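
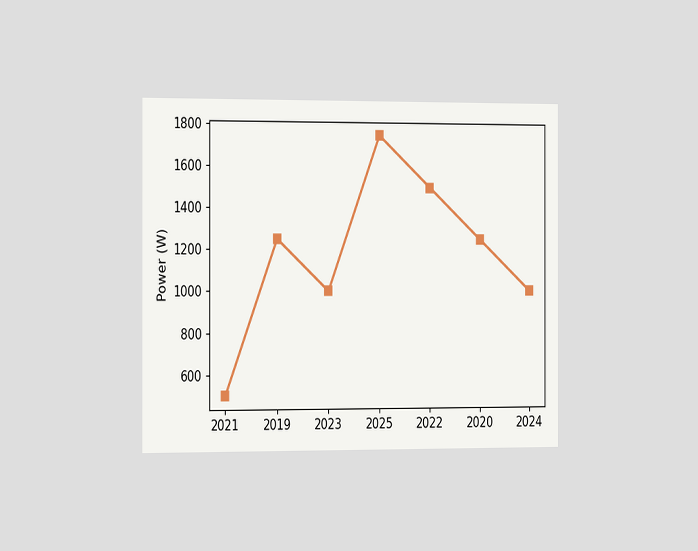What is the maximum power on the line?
The chart is viewed slightly from the left. The highest point is at 2025, and reading across to the y-axis gives 1750W.

1750W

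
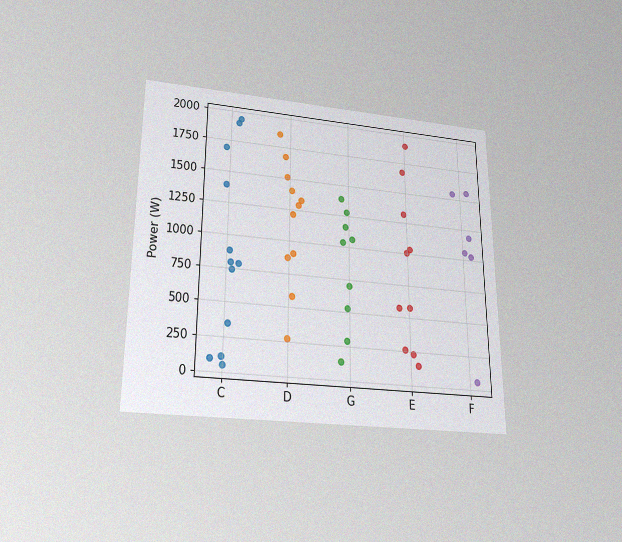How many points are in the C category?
12

The chart is viewed slightly from below, with some photo noise. Counting the markers in the C column gives 12.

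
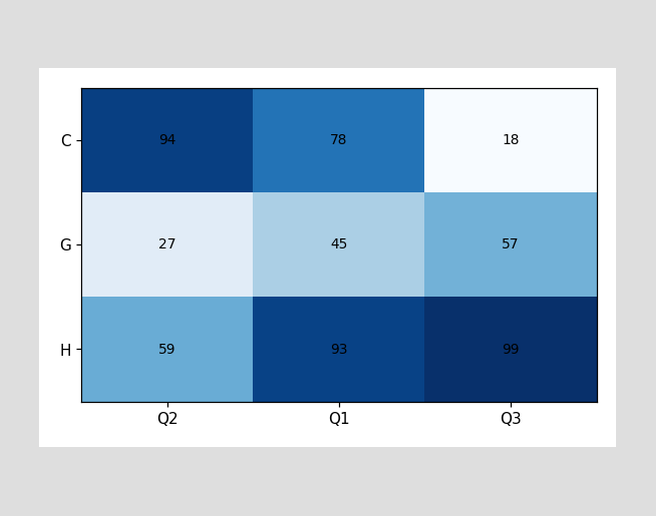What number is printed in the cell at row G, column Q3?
57

The (G, Q3) cell reads 57.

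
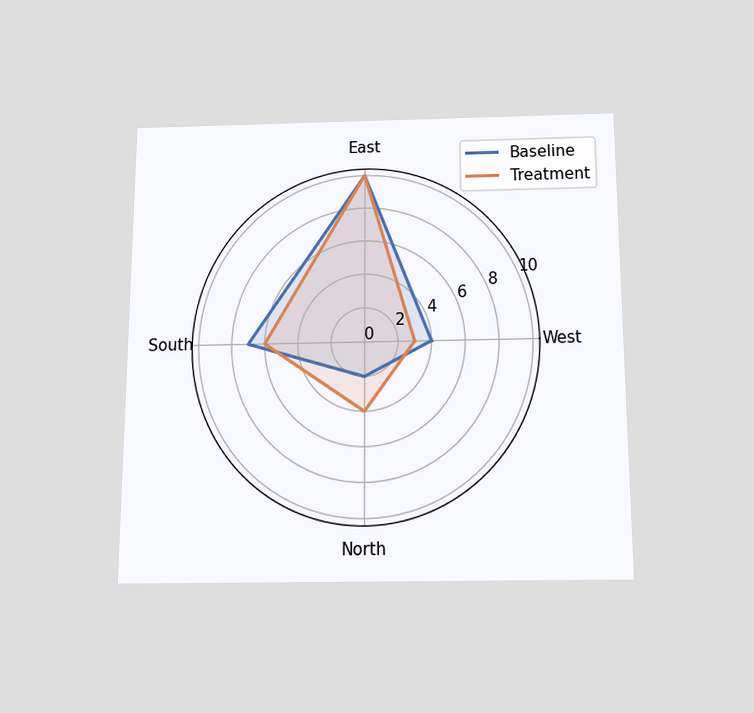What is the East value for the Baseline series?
10

The chart is viewed slightly from below. On the East axis, Baseline reaches 10.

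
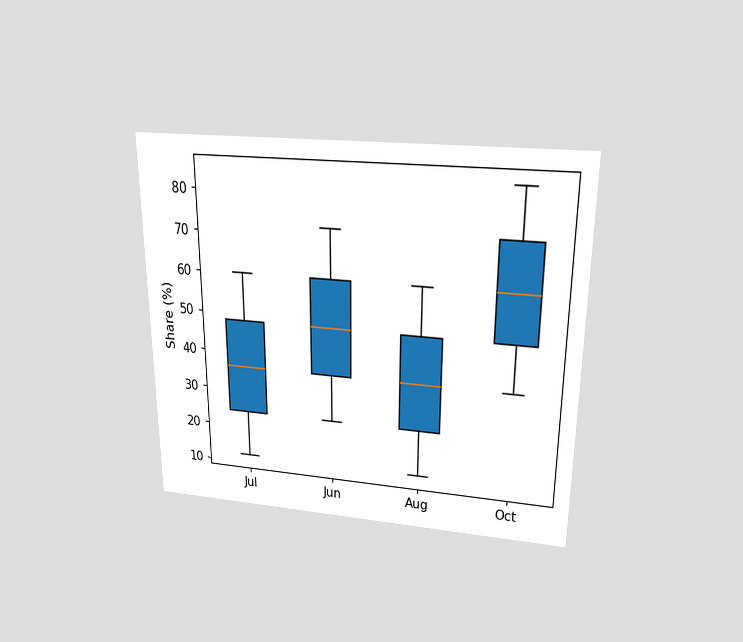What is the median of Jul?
The chart is viewed slightly from above. The median line in the Jul box sits at 36%.

36%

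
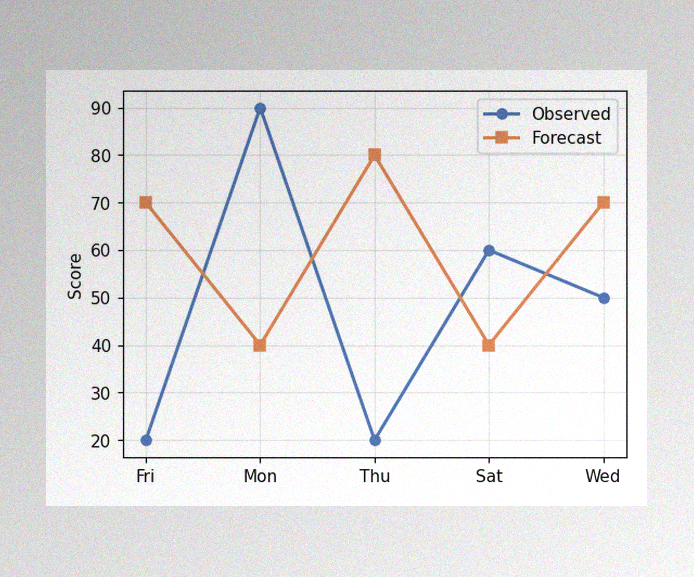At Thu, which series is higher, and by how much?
Forecast, by 60

The image has some photo noise and uneven lighting. At Thu, Forecast sits above the other line by 60.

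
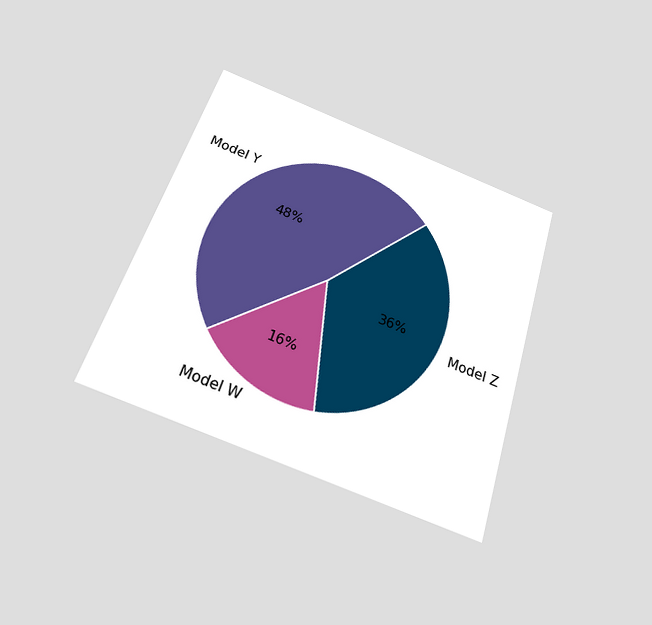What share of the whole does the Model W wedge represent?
The chart is tilted about 18° clockwise and viewed slightly from below. The Model W slice takes up 16% of the pie.

16%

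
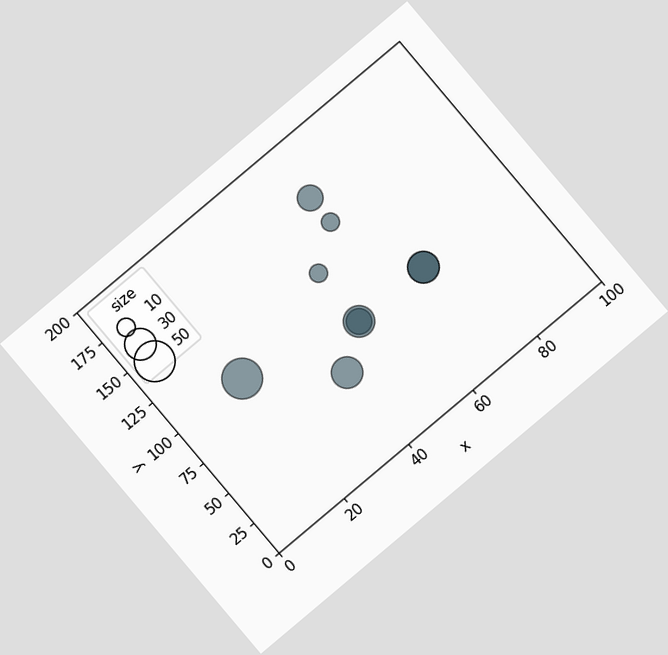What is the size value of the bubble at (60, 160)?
20

The chart is tilted about 40° counter-clockwise. Matching the bubble at (60, 160) against the size legend gives 20.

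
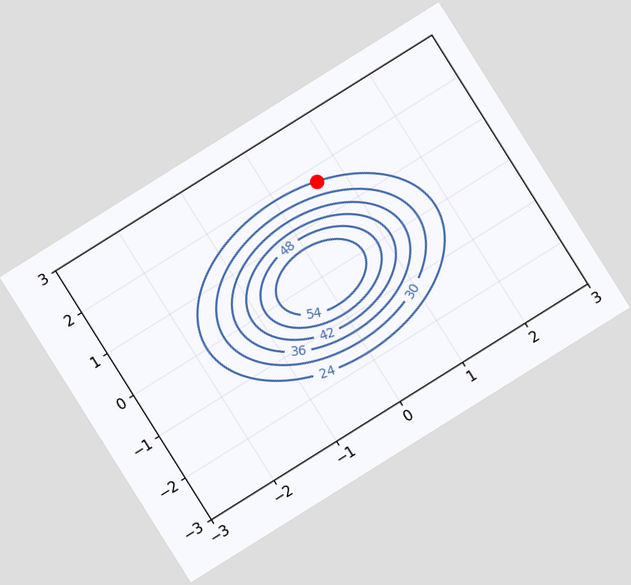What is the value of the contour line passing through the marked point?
The chart is tilted about 32° counter-clockwise. The marked point sits on the contour labelled 24.

24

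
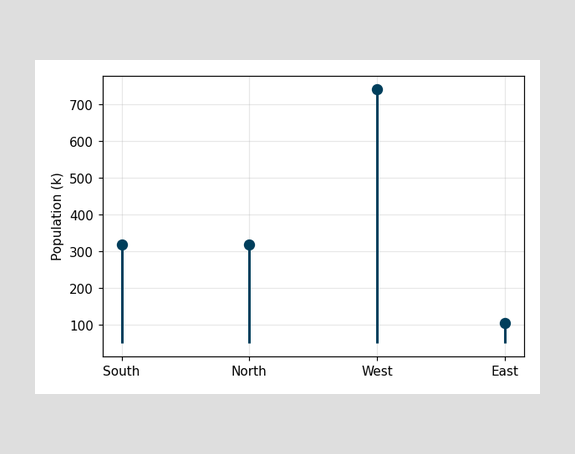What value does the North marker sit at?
318k

The North marker sits at 318k.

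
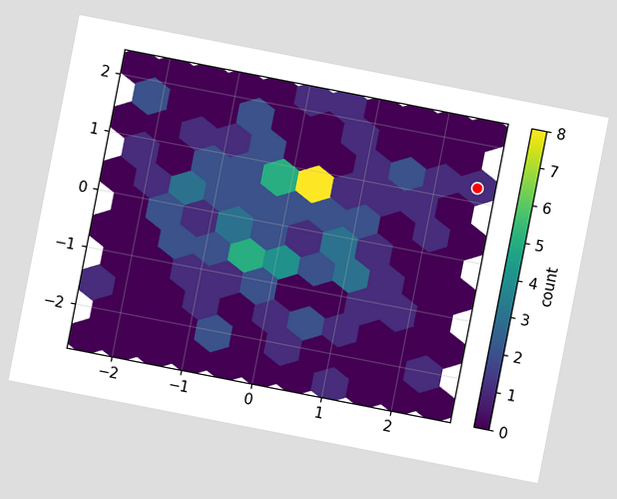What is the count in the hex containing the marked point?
The chart is tilted about 11° clockwise. The marked hex reads 1 on the colorbar.

1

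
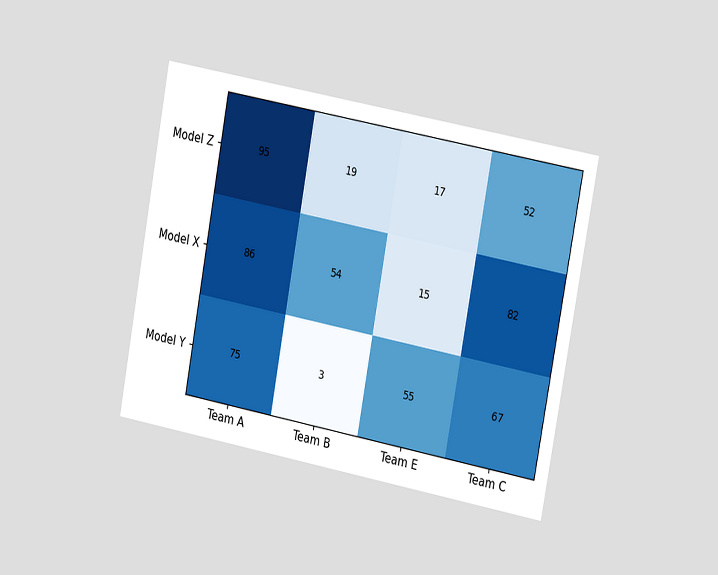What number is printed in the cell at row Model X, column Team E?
15

The chart is tilted about 11° clockwise and viewed at a slight angle. The (Model X, Team E) cell reads 15.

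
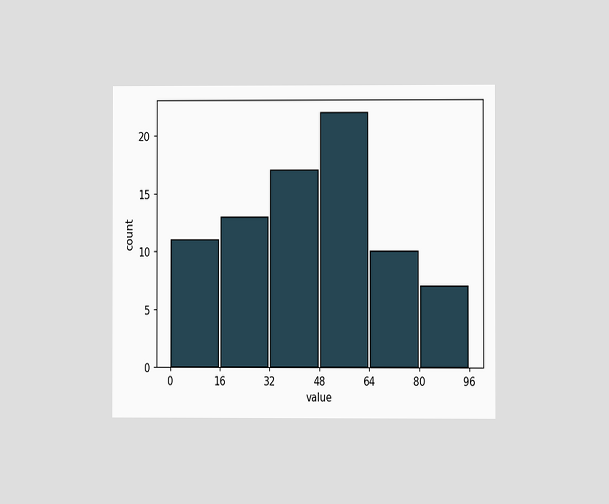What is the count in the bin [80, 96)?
7

The chart is viewed at a slight angle. The [80, 96) bin has height 7.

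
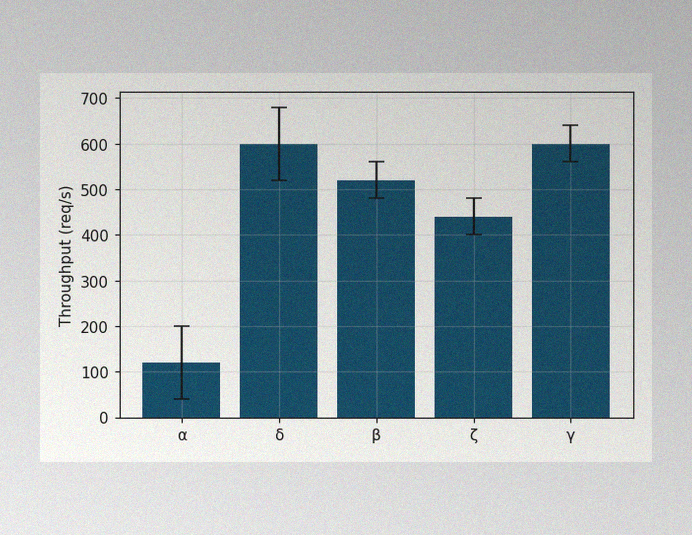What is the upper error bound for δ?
The image has some photo noise and uneven lighting. The δ bar's upper whisker reaches 680req/s.

680req/s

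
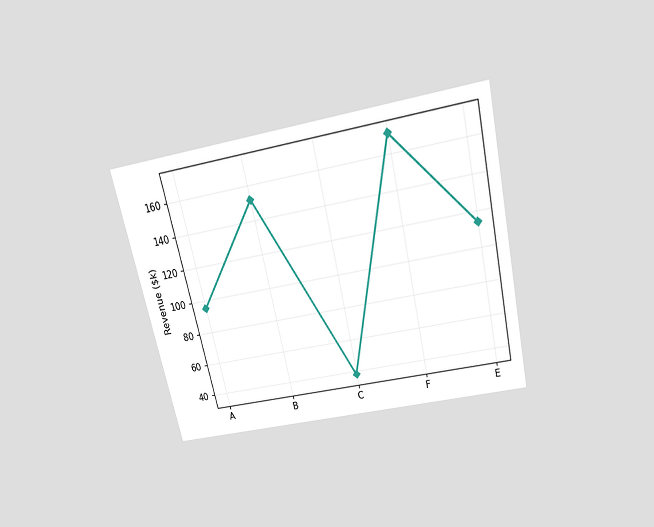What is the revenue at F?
The chart is tilted about 13° counter-clockwise and viewed slightly from above. At F, the line is at $171k.

$171k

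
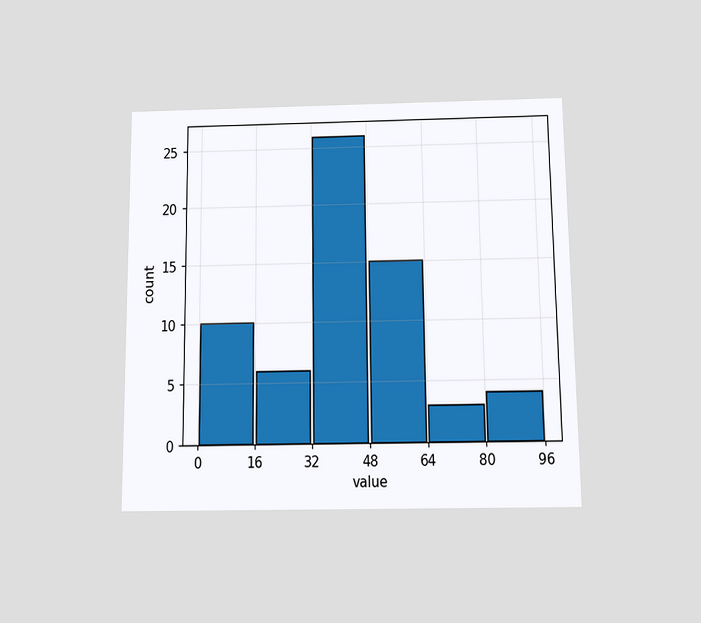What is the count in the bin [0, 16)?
10

The chart is viewed slightly from below. The [0, 16) bin has height 10.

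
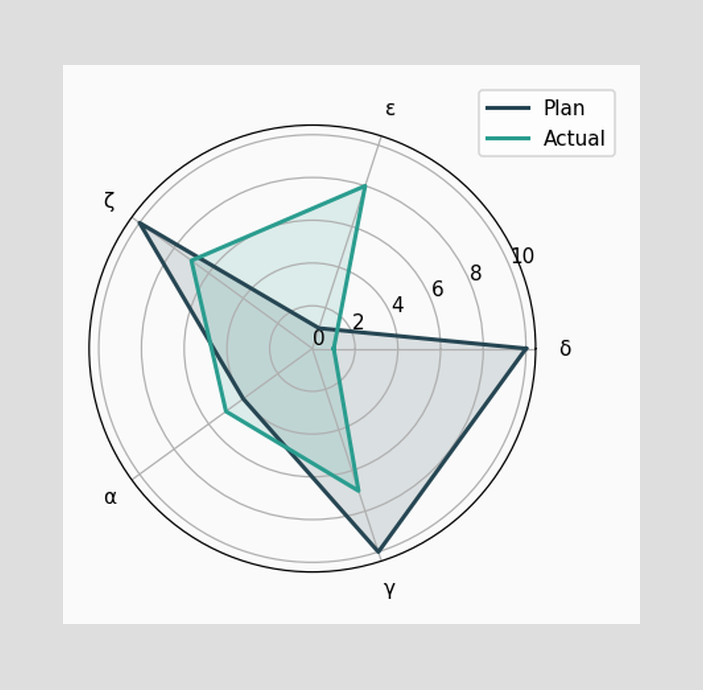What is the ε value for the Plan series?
On the ε axis, Plan reaches 1.

1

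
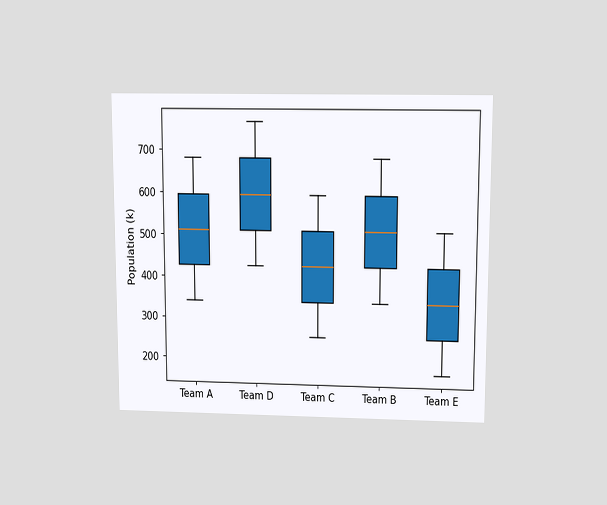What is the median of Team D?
595k

The chart is viewed slightly from above. The median line in the Team D box sits at 595k.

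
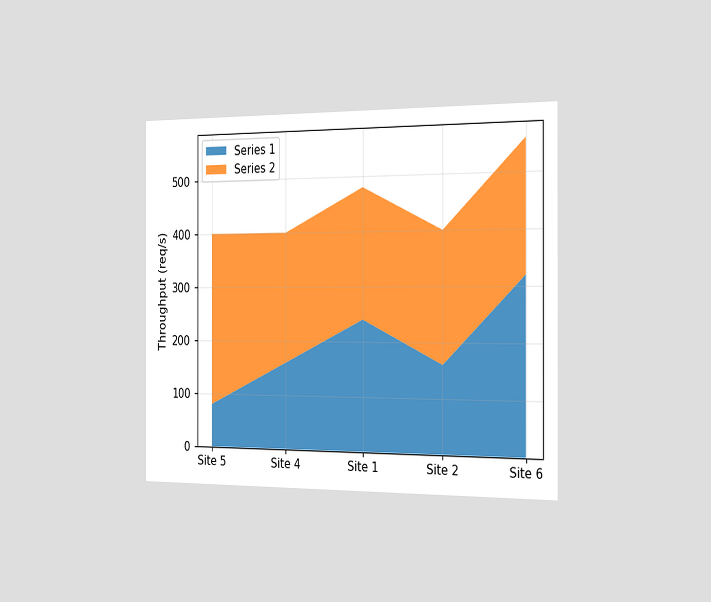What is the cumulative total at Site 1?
The chart is viewed slightly from the right. The stacked total at Site 1 reaches 480req/s.

480req/s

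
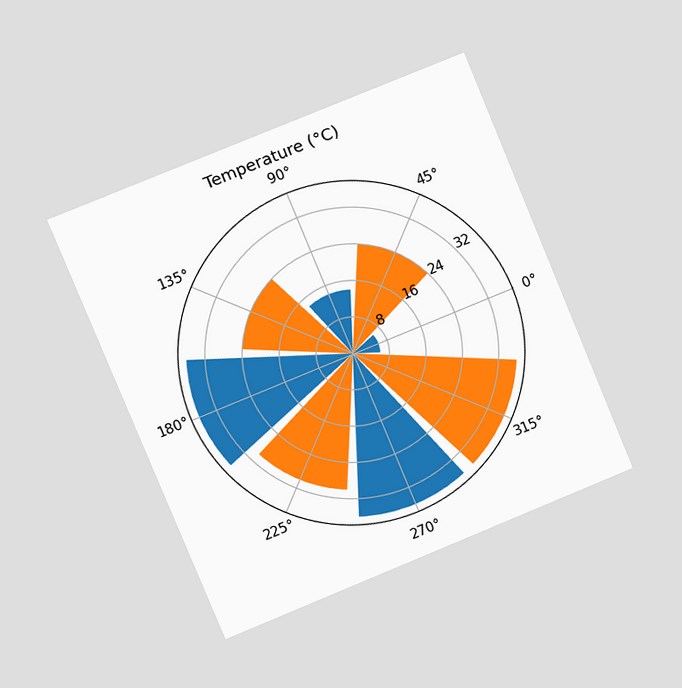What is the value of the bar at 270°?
The chart is tilted about 22° counter-clockwise and viewed at a slight angle. The bar at 270° reaches 36°C on the radial axis.

36°C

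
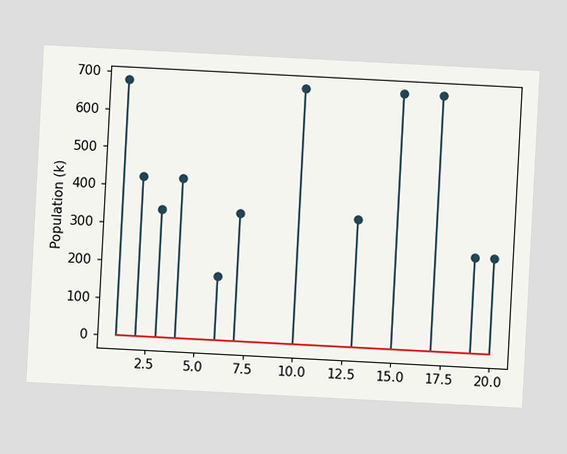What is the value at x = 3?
The chart is tilted about 3° clockwise. The stem at x=3 reaches 340k.

340k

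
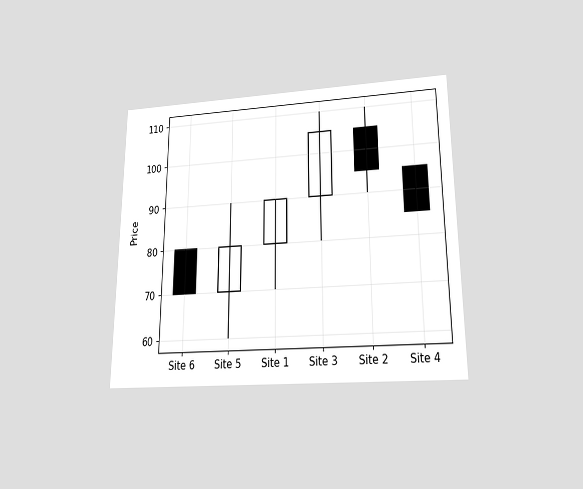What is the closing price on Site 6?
The chart is viewed slightly from below. The Site 6 candle closes at 70.

70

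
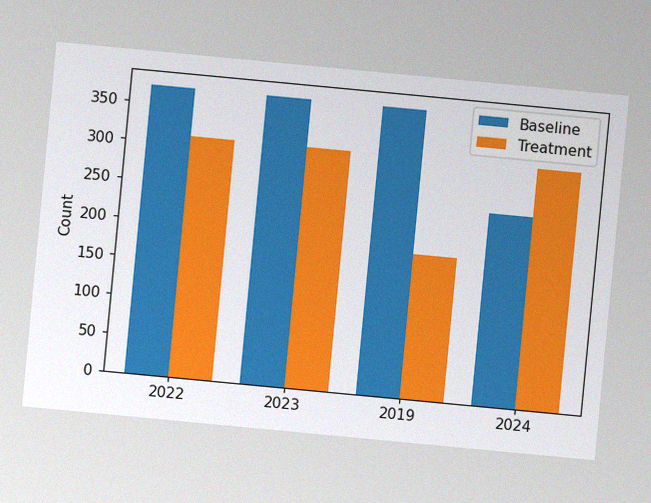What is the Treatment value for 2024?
The chart is tilted about 5° clockwise, with some photo noise. The Treatment bar at 2024 reaches 310 on the y-axis.

310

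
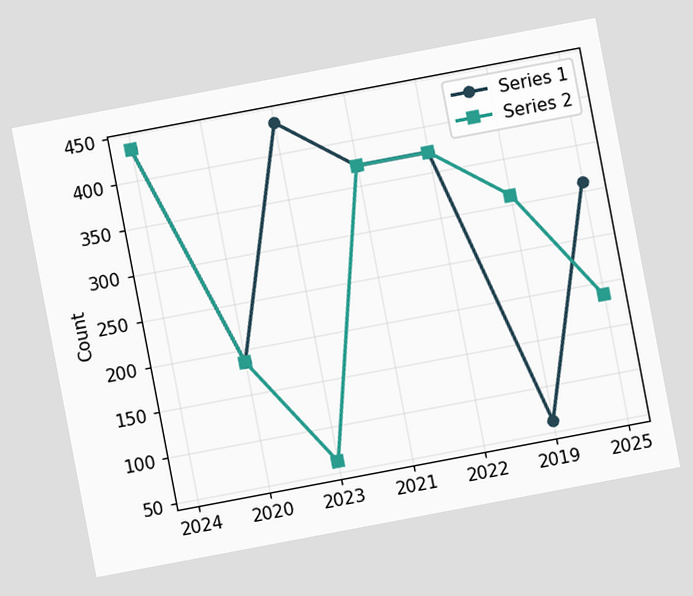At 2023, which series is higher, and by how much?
Series 1, by 372

The chart is tilted about 11° counter-clockwise. At 2023, Series 1 sits above the other line by 372.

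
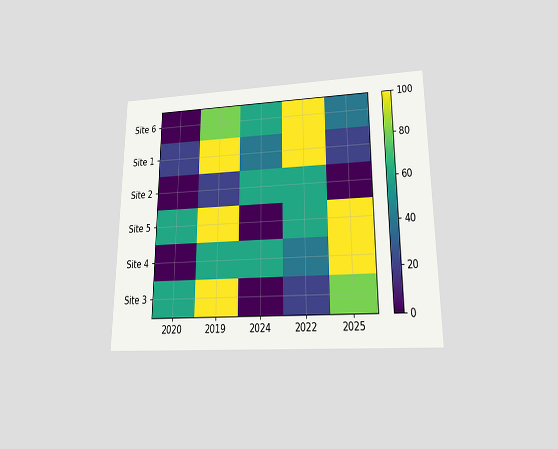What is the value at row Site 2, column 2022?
60

The chart is viewed at a slight angle. Matching cell (Site 2, 2022) against the colorbar gives 60.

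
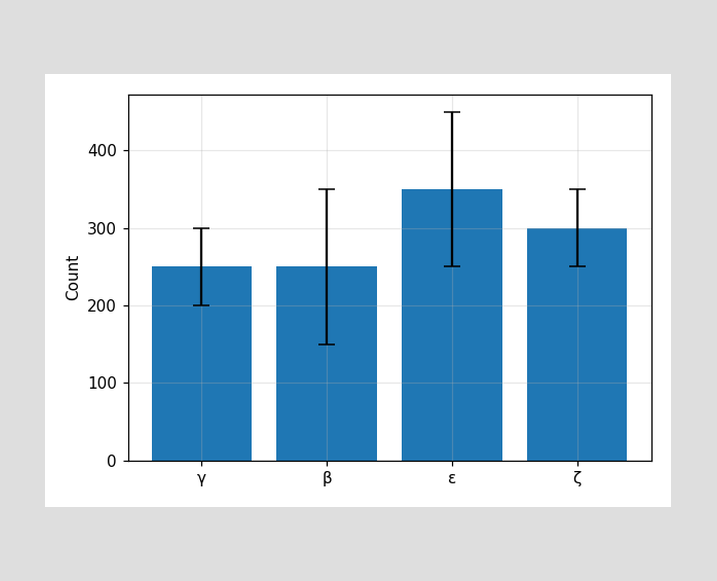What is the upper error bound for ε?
450

The ε bar's upper whisker reaches 450.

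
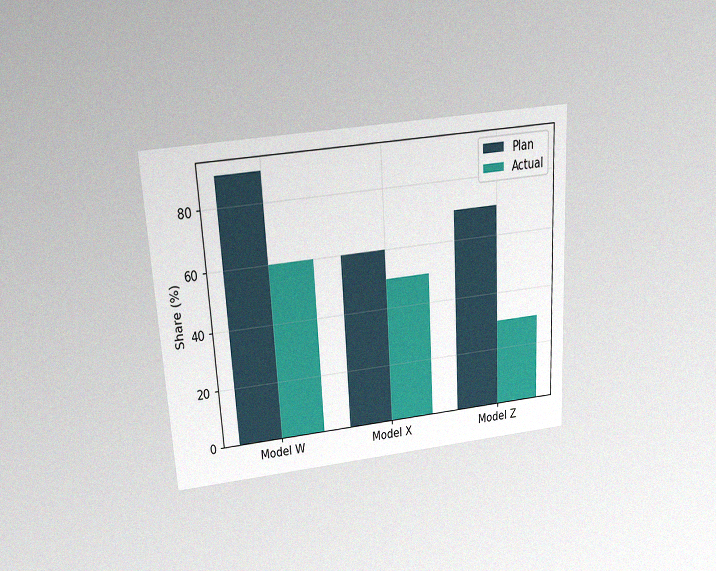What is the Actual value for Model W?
60%

The chart is tilted about 3° counter-clockwise and viewed slightly from above, with some photo noise. The Actual bar at Model W reaches 60% on the y-axis.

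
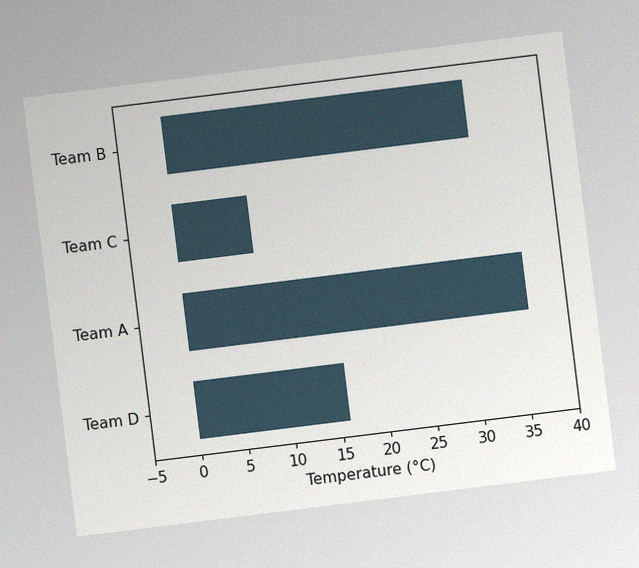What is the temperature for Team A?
36°C

The chart is tilted about 7° counter-clockwise, with some photo noise. Reading along the chart's x-axis, the Team A bar reaches 36°C.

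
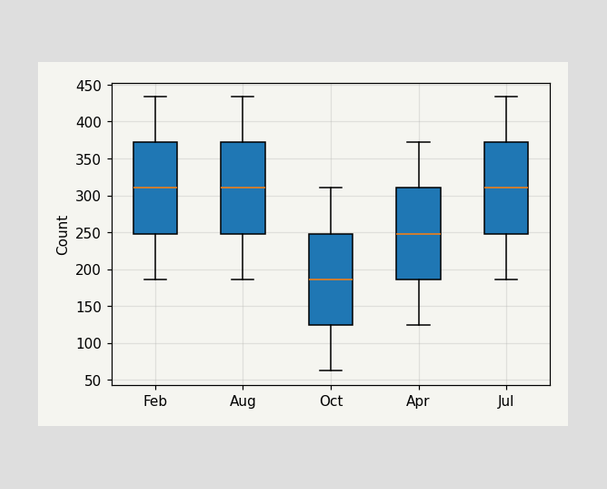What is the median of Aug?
310

The median line in the Aug box sits at 310.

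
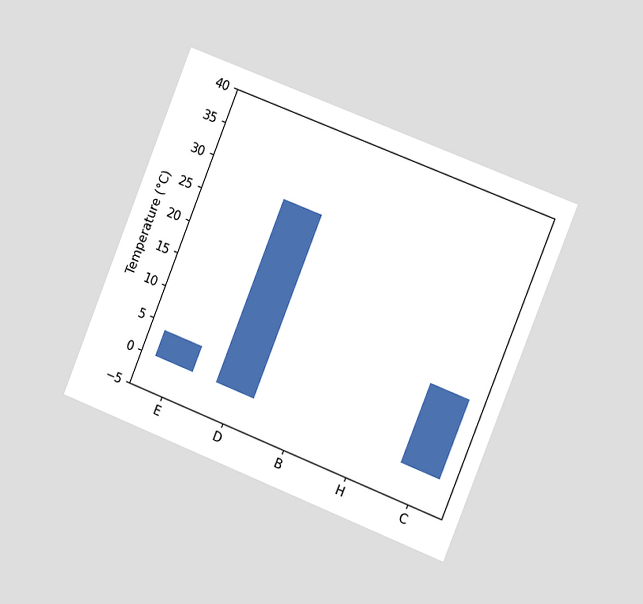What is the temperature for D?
28°C

The chart is tilted about 22° clockwise and viewed slightly from the right. Reading along the chart's y-axis, the D bar reaches 28°C.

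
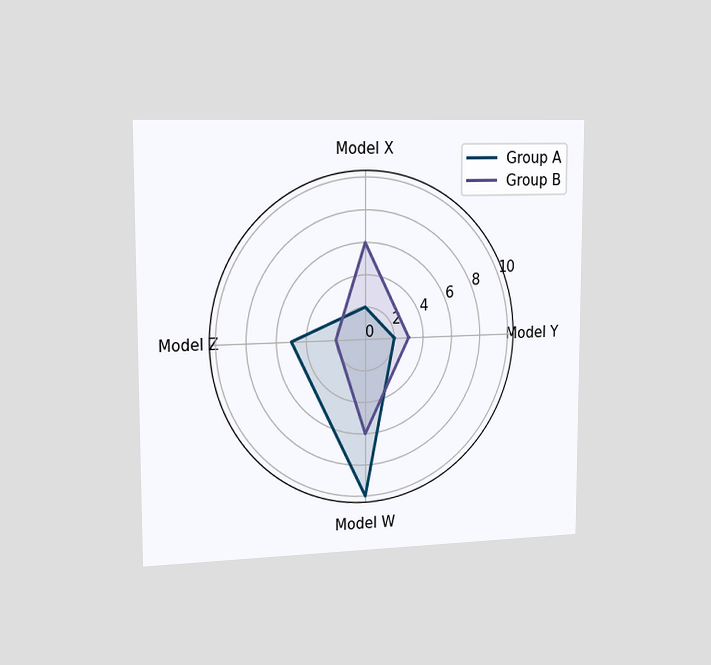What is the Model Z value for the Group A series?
5

The chart is viewed slightly from the left. On the Model Z axis, Group A reaches 5.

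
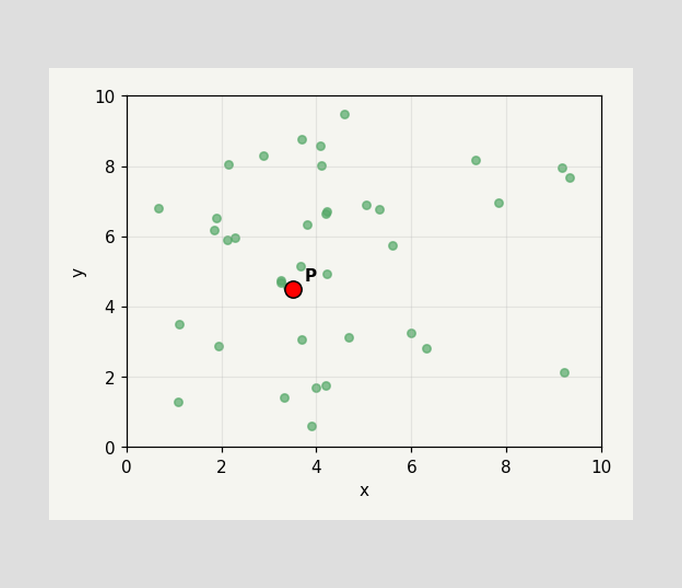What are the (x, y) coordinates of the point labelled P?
Following the gridlines from P to each axis, P sits at (3.5, 4.5).

(3.5, 4.5)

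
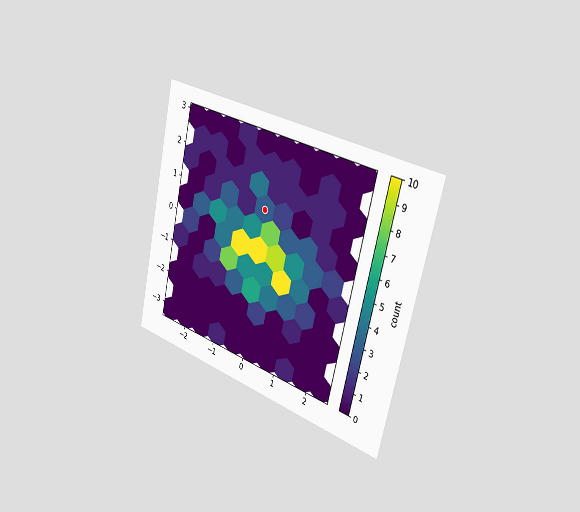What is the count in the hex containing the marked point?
3

The chart is tilted about 13° clockwise and viewed slightly from the right. The marked hex reads 3 on the colorbar.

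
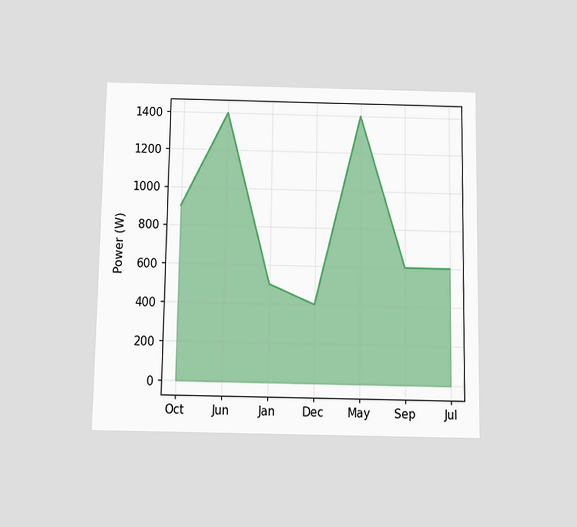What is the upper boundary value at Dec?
The chart is viewed slightly from below. At Dec the upper boundary is at 400W.

400W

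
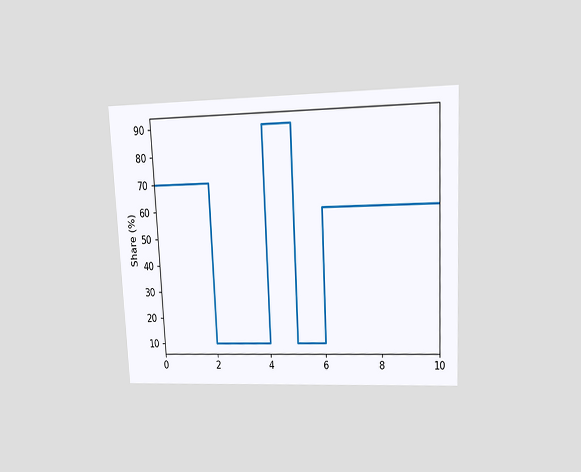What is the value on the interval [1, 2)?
70%

The chart is tilted about 3° counter-clockwise and viewed at a slight angle. On [1, 2) the step sits at 70%.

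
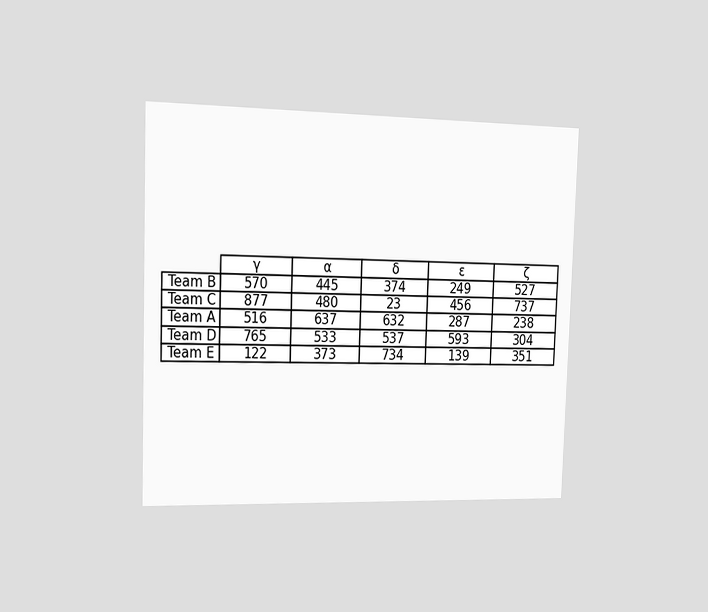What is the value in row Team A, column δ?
The chart is viewed slightly from the left. The (Team A, δ) cell reads 632.

632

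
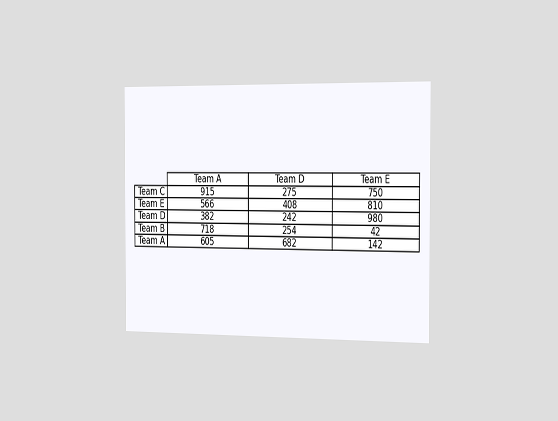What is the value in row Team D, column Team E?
The chart is viewed slightly from the right. The (Team D, Team E) cell reads 980.

980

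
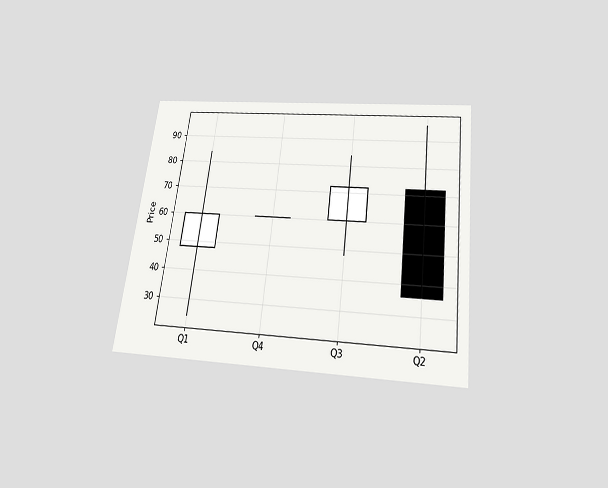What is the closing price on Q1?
The chart is tilted about 7° clockwise and viewed slightly from below. The Q1 candle closes at 60.

60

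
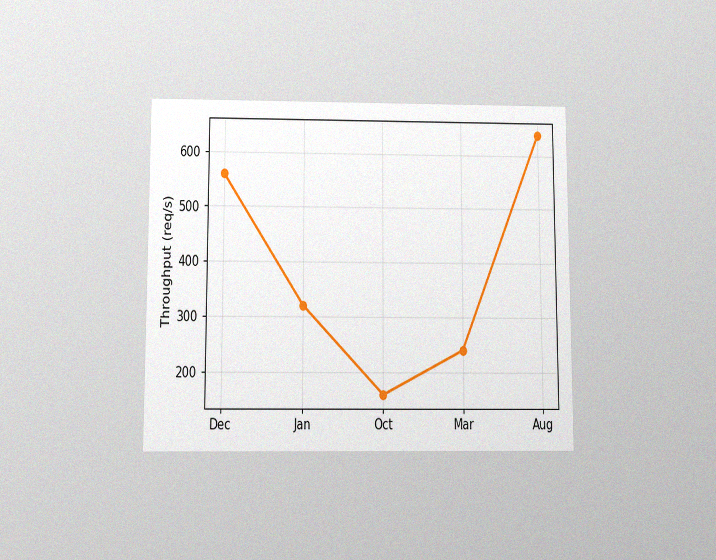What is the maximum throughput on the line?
640req/s

The chart is viewed slightly from below, with some photo noise. The highest point is at Aug, and reading across to the y-axis gives 640req/s.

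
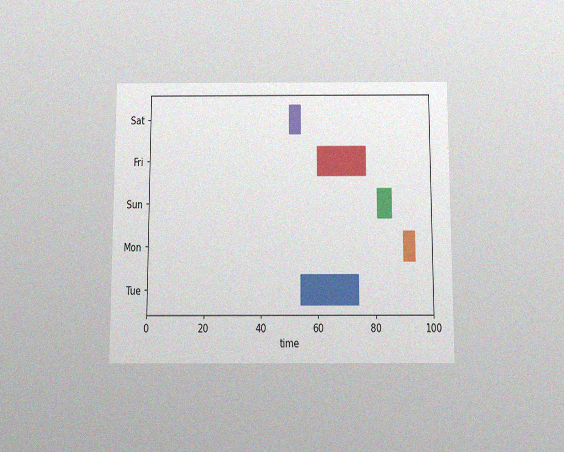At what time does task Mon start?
The chart is viewed slightly from below, with some photo noise. The Mon bar begins at t=90.

90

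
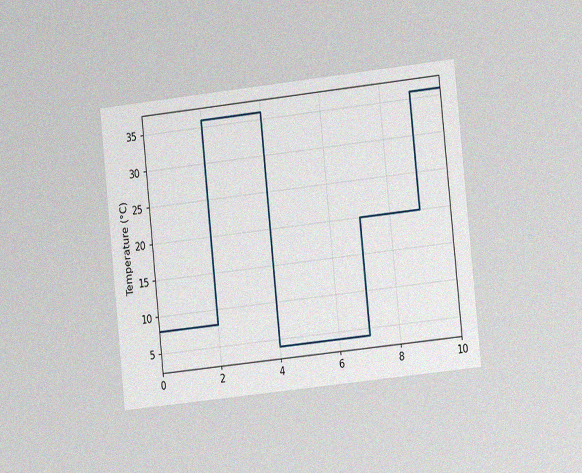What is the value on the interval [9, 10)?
The chart is tilted about 6° counter-clockwise and viewed slightly from the right, with some photo noise. On [9, 10) the step sits at 36°C.

36°C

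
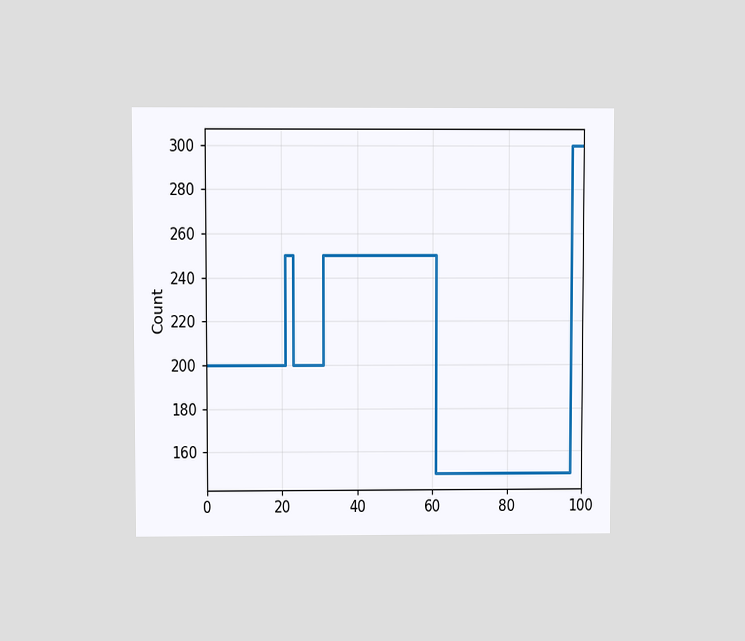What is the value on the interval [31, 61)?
The chart is viewed at a slight angle. On [31, 61) the step sits at 250.

250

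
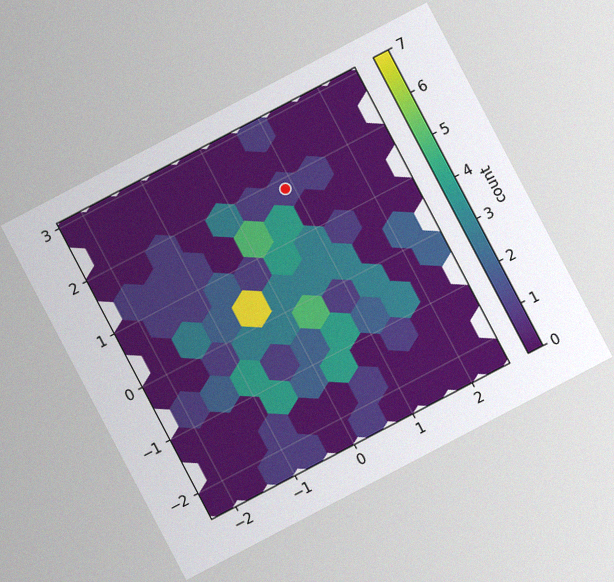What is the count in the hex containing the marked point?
The chart is tilted about 28° counter-clockwise, with some photo noise. The marked hex reads 1 on the colorbar.

1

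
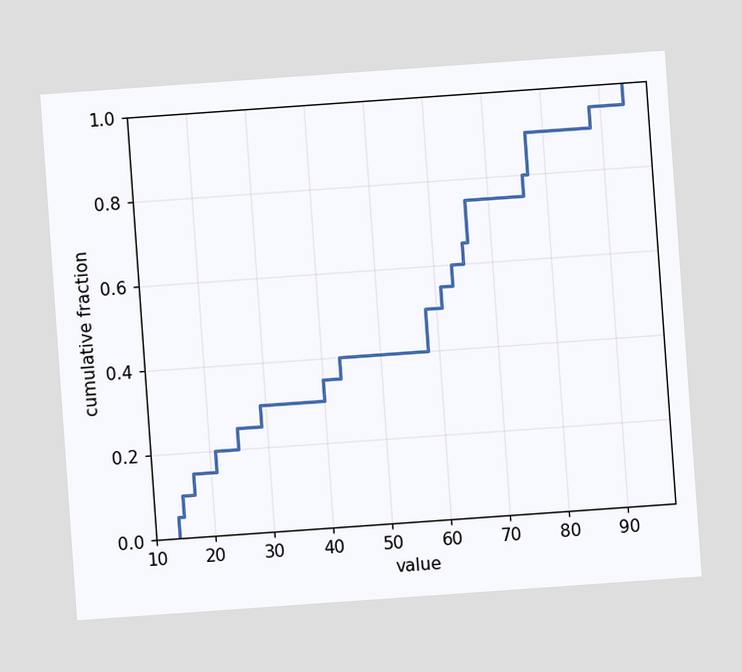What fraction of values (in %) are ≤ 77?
The chart is tilted about 4° counter-clockwise. At x=77 the ECDF step is at 90%.

90%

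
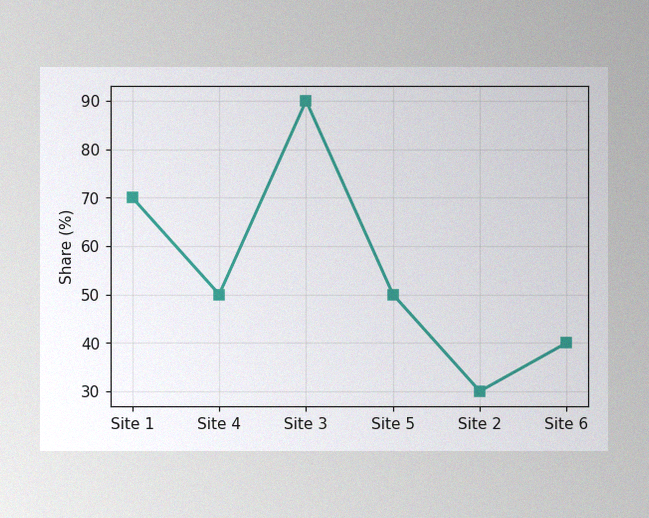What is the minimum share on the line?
30%

The image has some photo noise and uneven lighting. The lowest point is at Site 2, and reading across to the y-axis gives 30%.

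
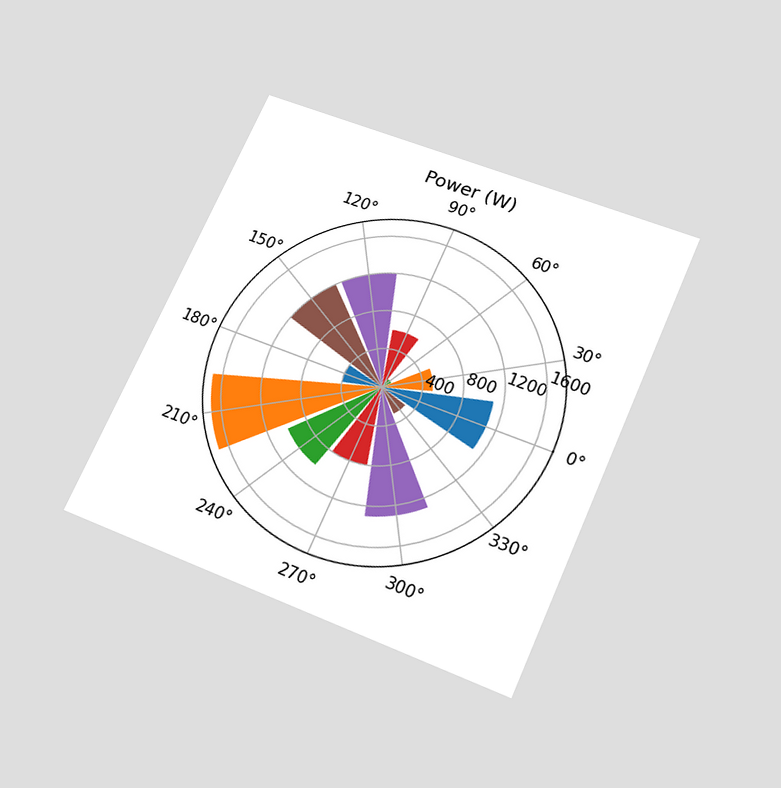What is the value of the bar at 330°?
300W

The chart is tilted about 24° clockwise and viewed slightly from below. The bar at 330° reaches 300W on the radial axis.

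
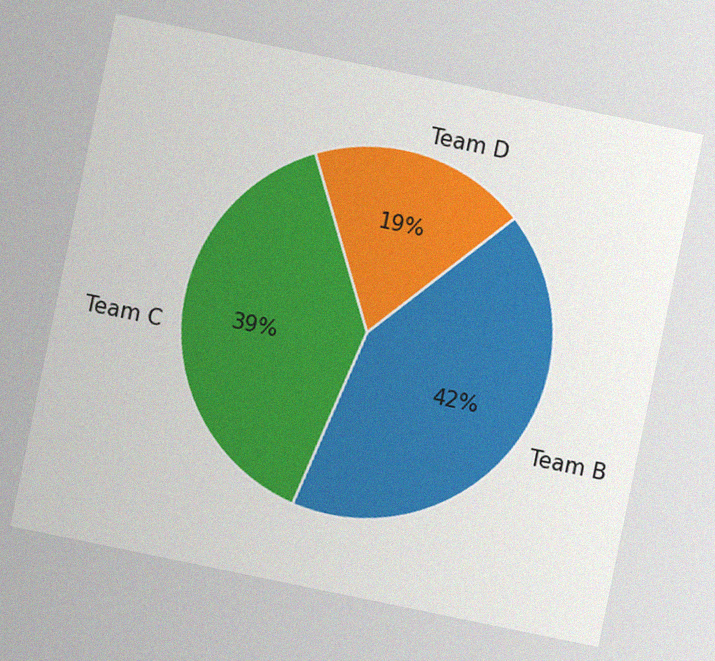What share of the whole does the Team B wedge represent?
The chart is tilted about 12° clockwise, with some photo noise. The Team B slice takes up 42% of the pie.

42%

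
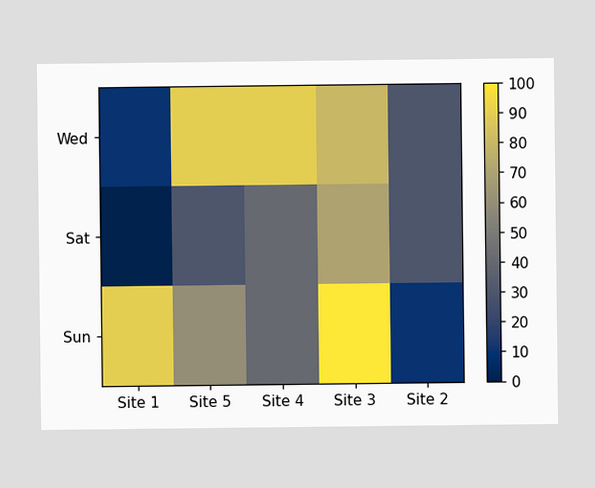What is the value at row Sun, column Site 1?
90

Matching cell (Sun, Site 1) against the colorbar gives 90.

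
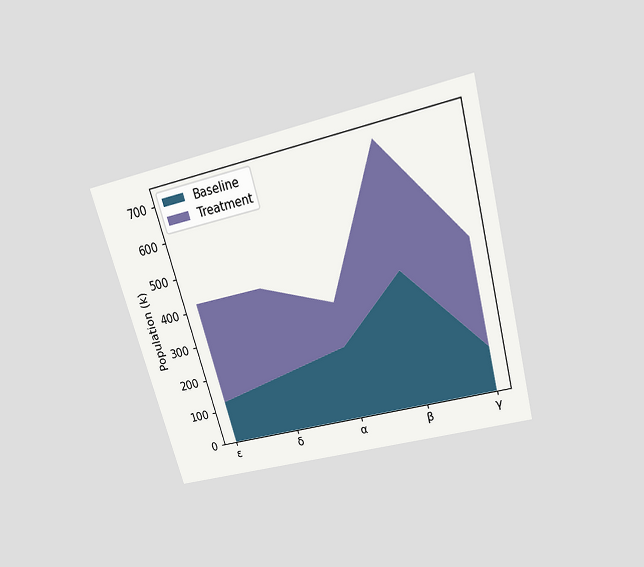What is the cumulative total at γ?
420k

The chart is tilted about 15° counter-clockwise and viewed slightly from above. The stacked total at γ reaches 420k.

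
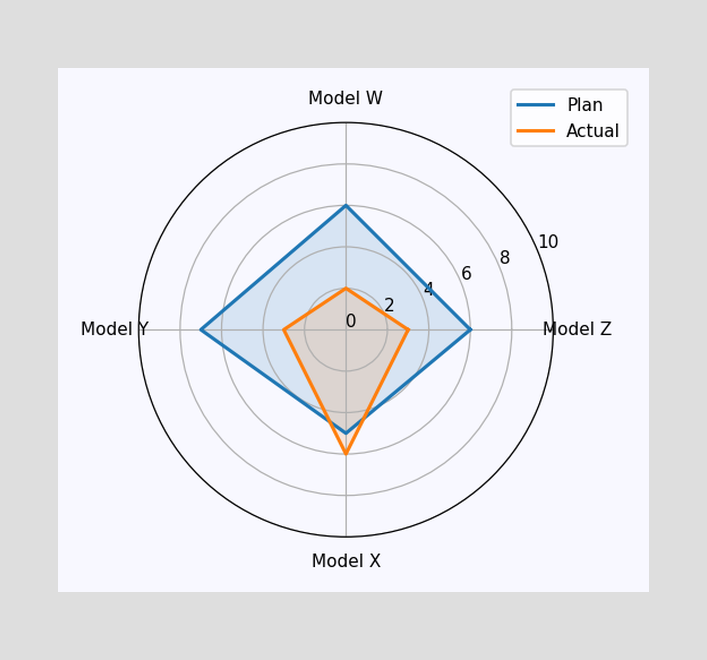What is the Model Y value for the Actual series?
3

On the Model Y axis, Actual reaches 3.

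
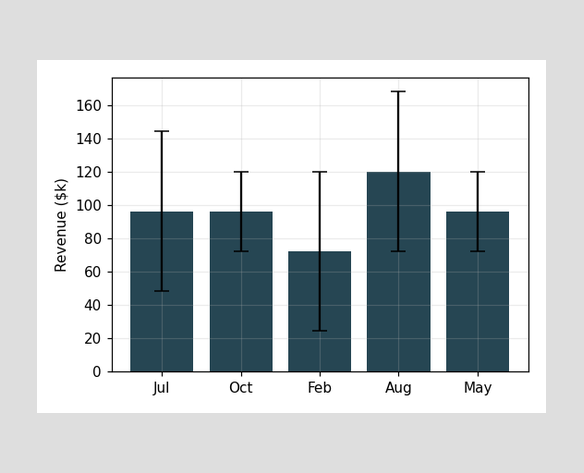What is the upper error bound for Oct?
$120k

The Oct bar's upper whisker reaches $120k.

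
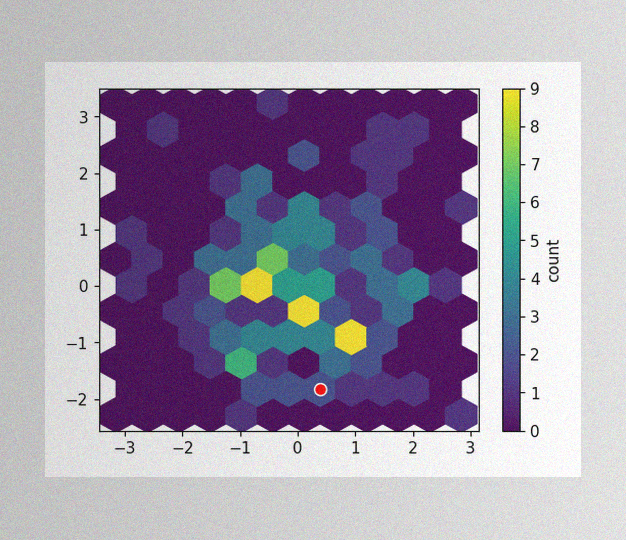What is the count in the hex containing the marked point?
2

The image has some photo noise and uneven lighting. The marked hex reads 2 on the colorbar.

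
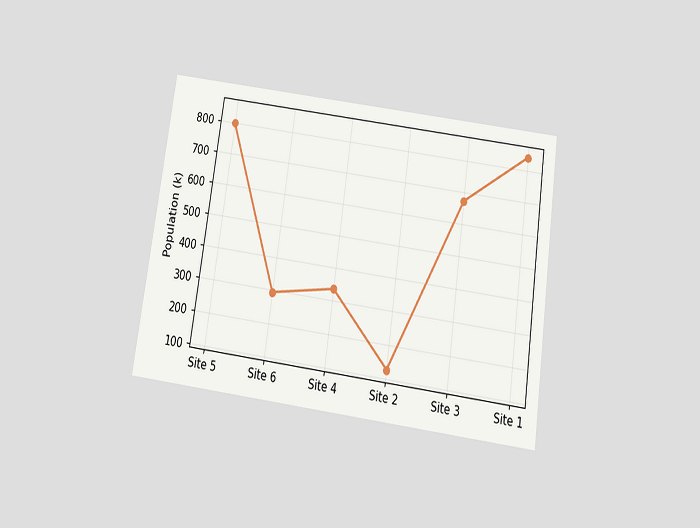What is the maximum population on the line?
The chart is tilted about 8° clockwise and viewed slightly from below. The highest point is at Site 1, and reading across to the y-axis gives 840k.

840k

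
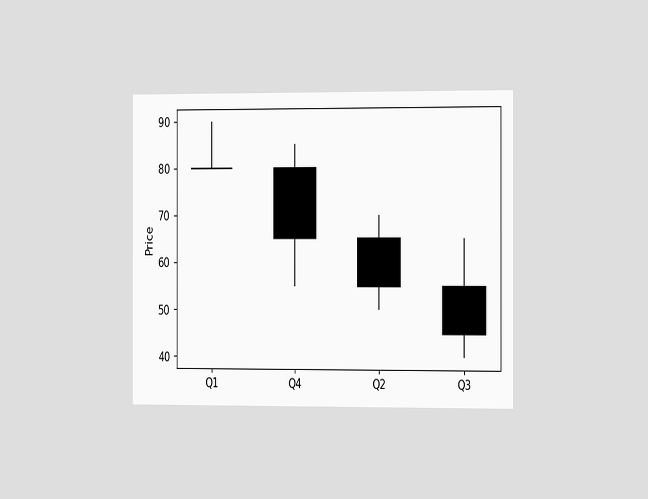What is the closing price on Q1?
80

The chart is viewed slightly from the right. The Q1 candle closes at 80.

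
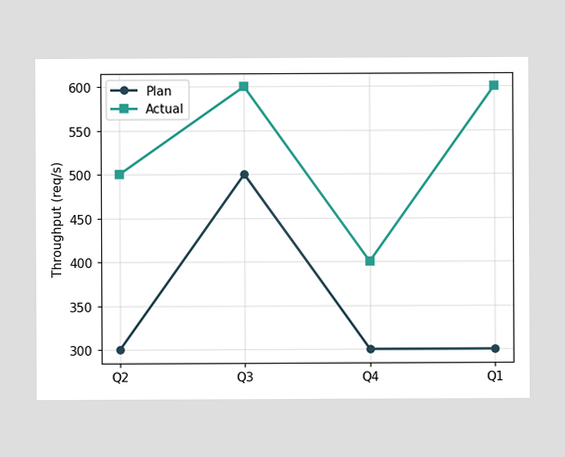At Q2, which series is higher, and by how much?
Actual, by 200req/s

At Q2, Actual sits above the other line by 200req/s.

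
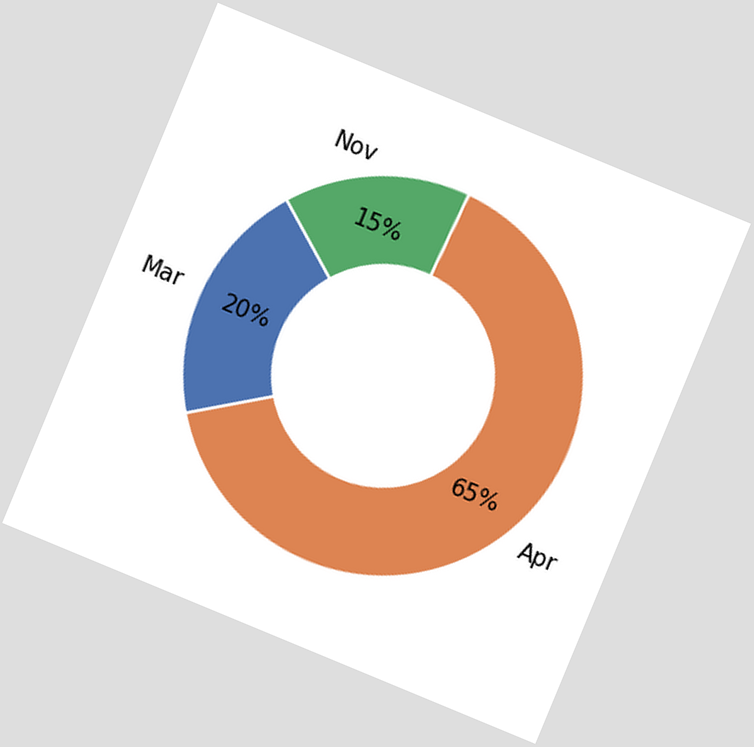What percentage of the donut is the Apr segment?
65%

The chart is tilted about 23° clockwise. The Apr segment takes up 65% of the ring.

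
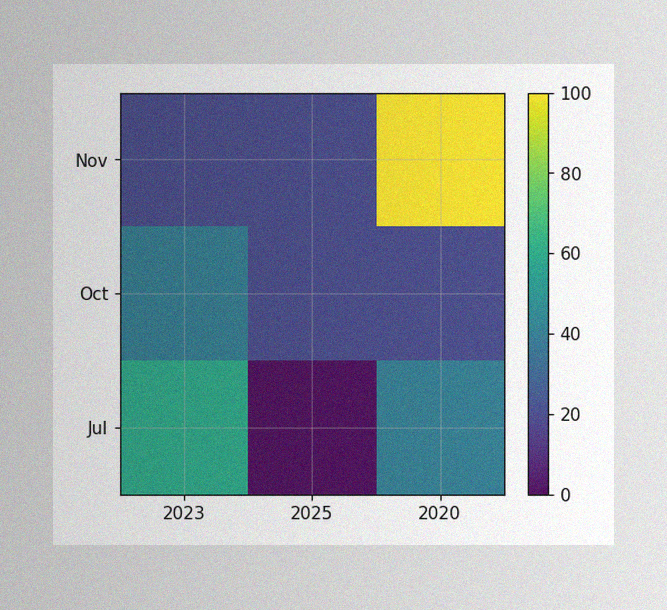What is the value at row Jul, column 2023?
60

The image has some photo noise and uneven lighting. Matching cell (Jul, 2023) against the colorbar gives 60.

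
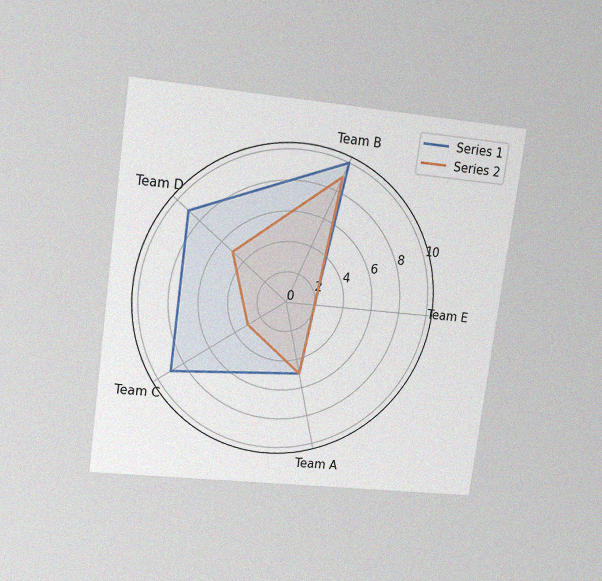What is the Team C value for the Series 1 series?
9

The chart is tilted about 8° clockwise and viewed at a slight angle, with some photo noise. On the Team C axis, Series 1 reaches 9.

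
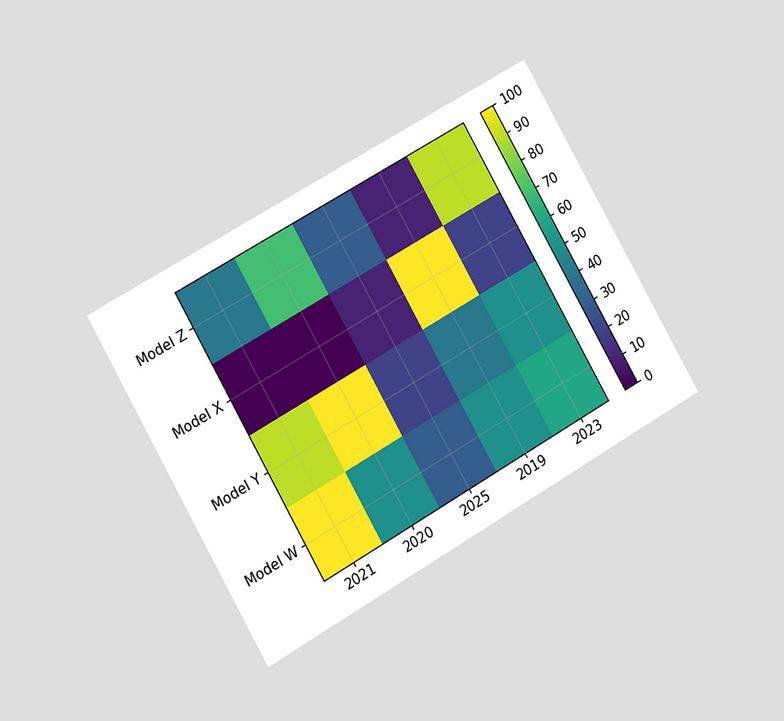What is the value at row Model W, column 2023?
60

The chart is tilted about 30° counter-clockwise and viewed at a slight angle. Matching cell (Model W, 2023) against the colorbar gives 60.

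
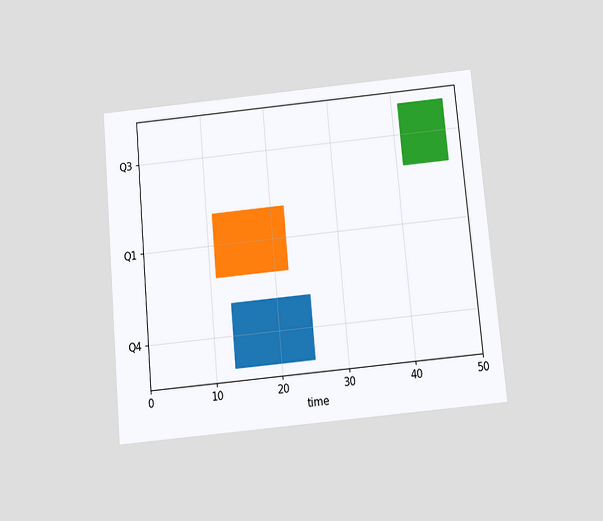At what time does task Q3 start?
The chart is tilted about 5° counter-clockwise and viewed slightly from below. The Q3 bar begins at t=41.

41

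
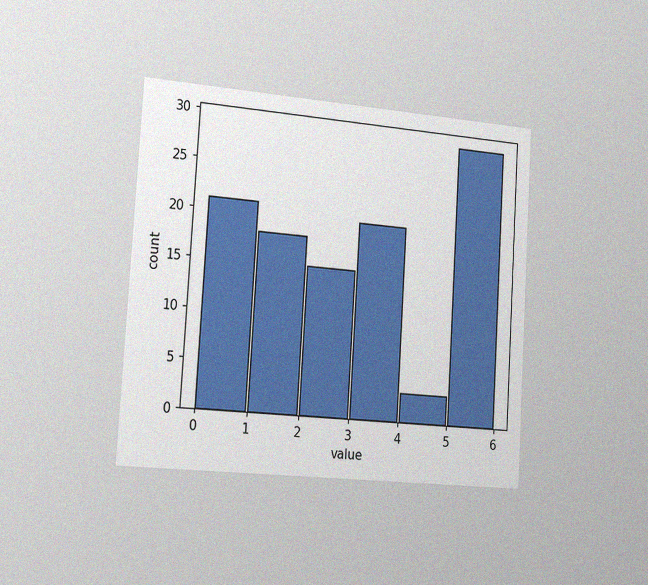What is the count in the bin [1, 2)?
The chart is tilted about 4° clockwise and viewed slightly from the left, with some photo noise. The [1, 2) bin has height 18.

18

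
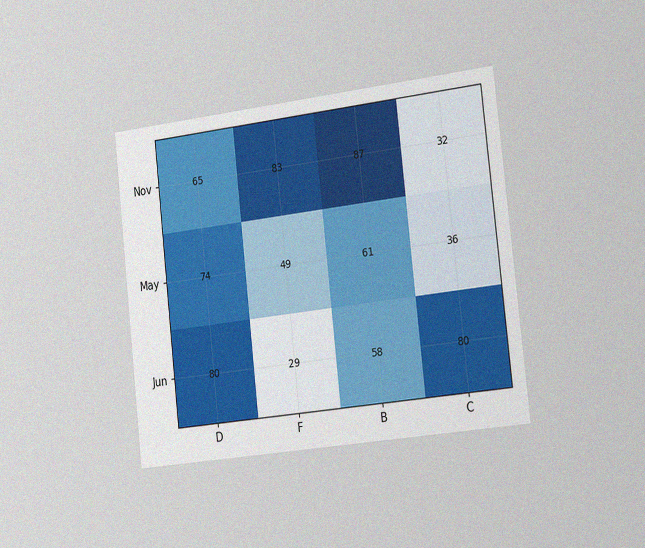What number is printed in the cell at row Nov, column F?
The chart is tilted about 6° counter-clockwise and viewed slightly from the right, with some photo noise. The (Nov, F) cell reads 83.

83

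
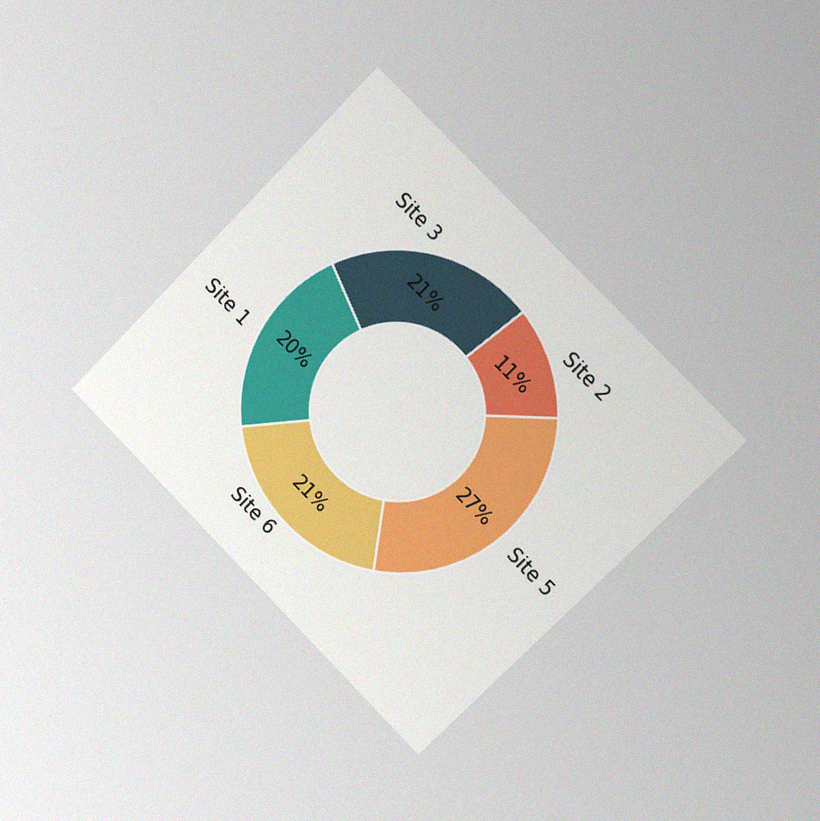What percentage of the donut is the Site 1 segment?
The chart is tilted about 45° clockwise and viewed slightly from the right, with some photo noise. The Site 1 segment takes up 20% of the ring.

20%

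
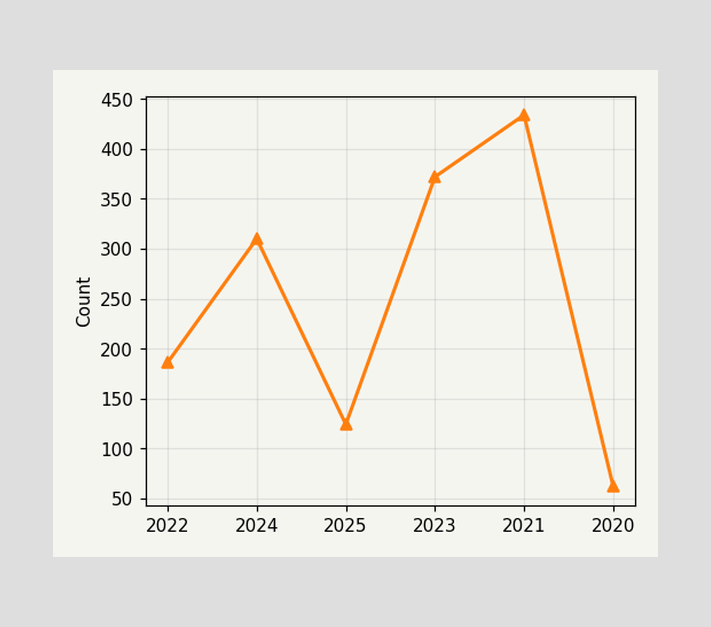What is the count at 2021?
434

At 2021, the line is at 434.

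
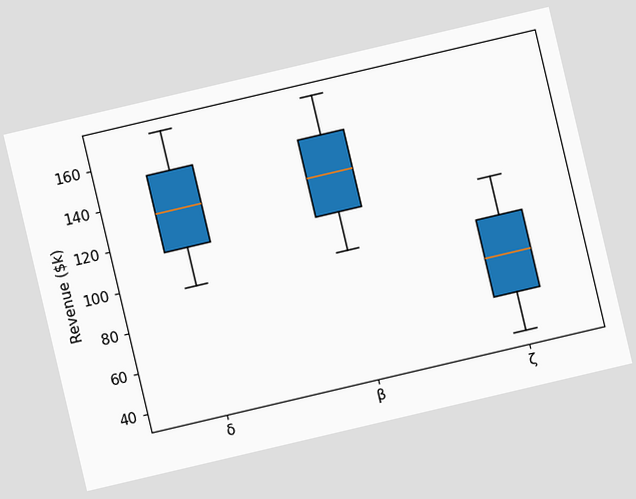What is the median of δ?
$133k

The chart is tilted about 13° counter-clockwise. The median line in the δ box sits at $133k.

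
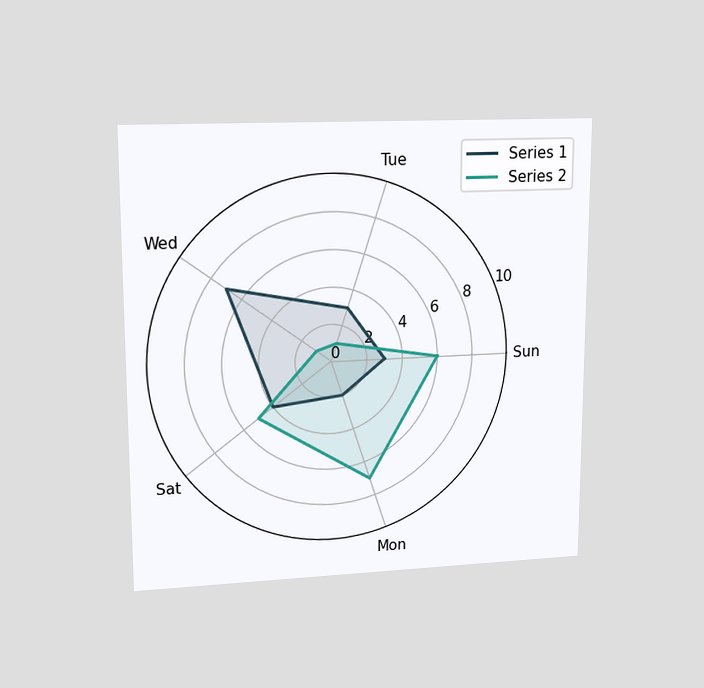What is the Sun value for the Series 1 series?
3

The chart is viewed at a slight angle. On the Sun axis, Series 1 reaches 3.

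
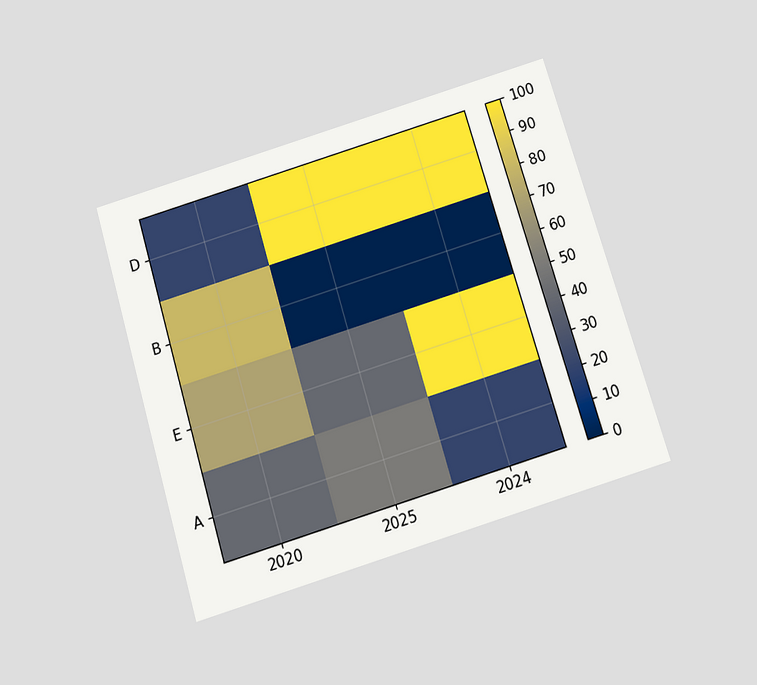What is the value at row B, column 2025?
0

The chart is tilted about 17° counter-clockwise and viewed slightly from below. Matching cell (B, 2025) against the colorbar gives 0.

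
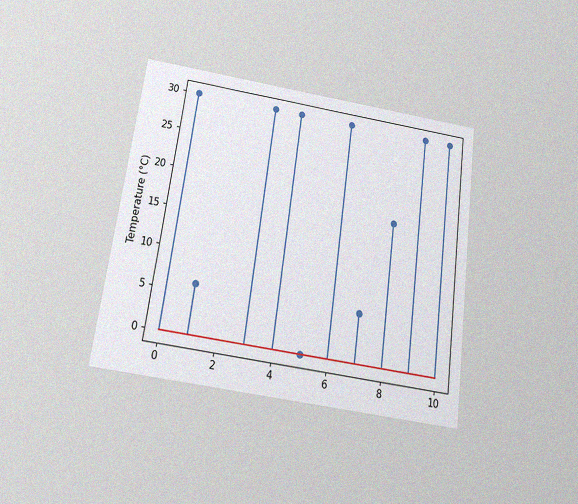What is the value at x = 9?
30°C

The chart is tilted about 8° clockwise and viewed slightly from below, with some photo noise. The stem at x=9 reaches 30°C.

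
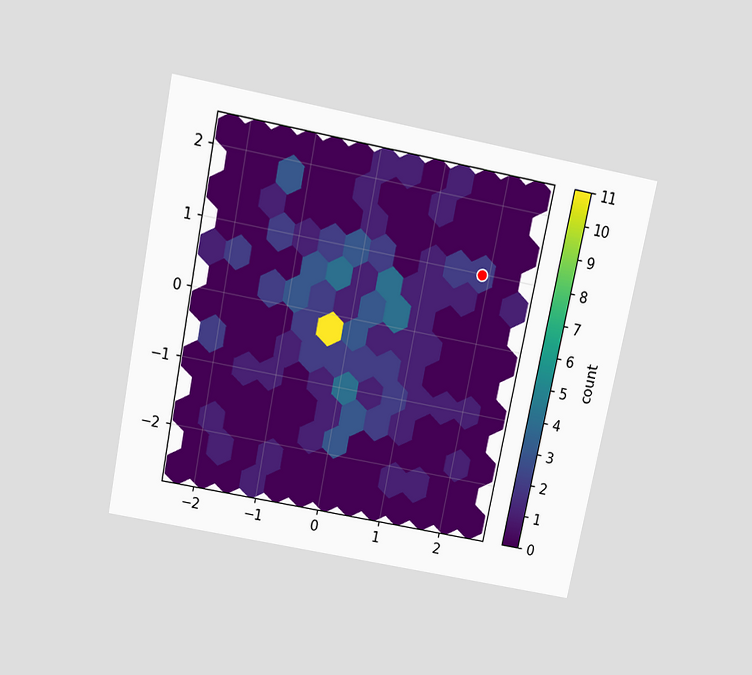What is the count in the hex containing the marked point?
The chart is tilted about 11° clockwise and viewed slightly from above. The marked hex reads 2 on the colorbar.

2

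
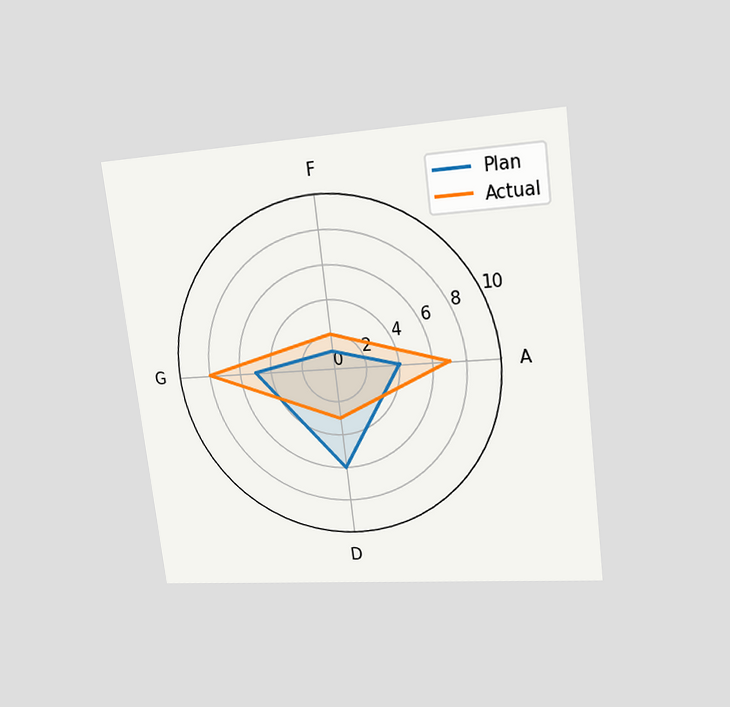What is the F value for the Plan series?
The chart is tilted about 7° counter-clockwise and viewed at a slight angle. On the F axis, Plan reaches 1.

1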